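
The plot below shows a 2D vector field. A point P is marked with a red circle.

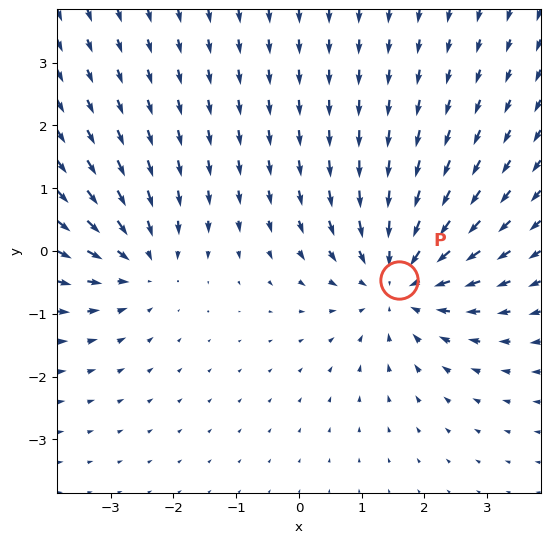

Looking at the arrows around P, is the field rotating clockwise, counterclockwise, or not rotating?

Near P at (1.6, -0.5) the arrows show no circulation. The curl there is ≈0.

not rotating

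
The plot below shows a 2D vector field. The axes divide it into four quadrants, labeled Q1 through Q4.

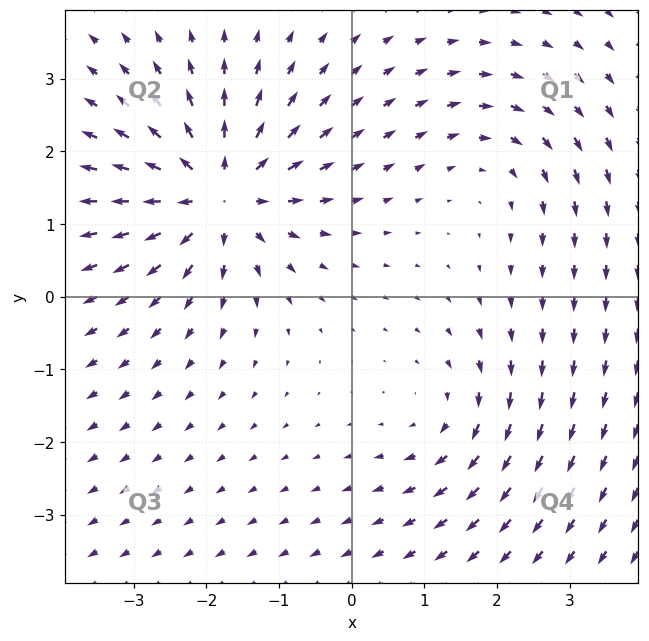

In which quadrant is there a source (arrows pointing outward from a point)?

Q2

The source sits at approximately (-1.8, 1.4), which lies in quadrant Q2. The divergence there is about +6, positive as expected for a source.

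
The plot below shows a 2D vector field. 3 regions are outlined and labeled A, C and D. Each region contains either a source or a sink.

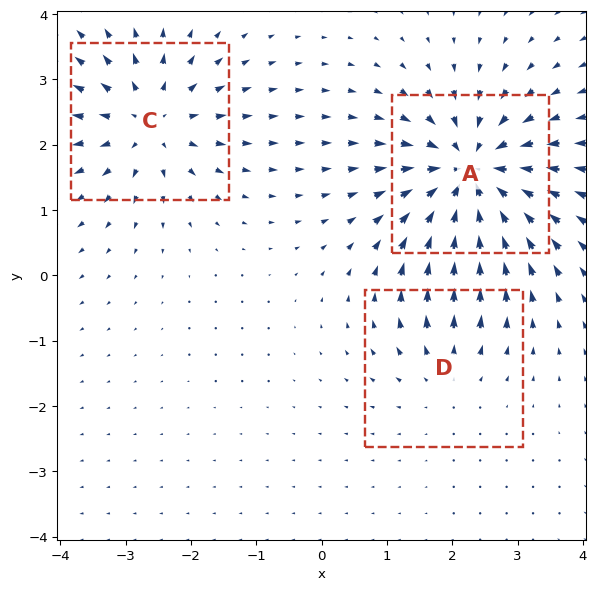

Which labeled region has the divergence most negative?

Divergence at each region's feature centre — A: about -6, C: about +4, D: about +2. Region A is most negative.

A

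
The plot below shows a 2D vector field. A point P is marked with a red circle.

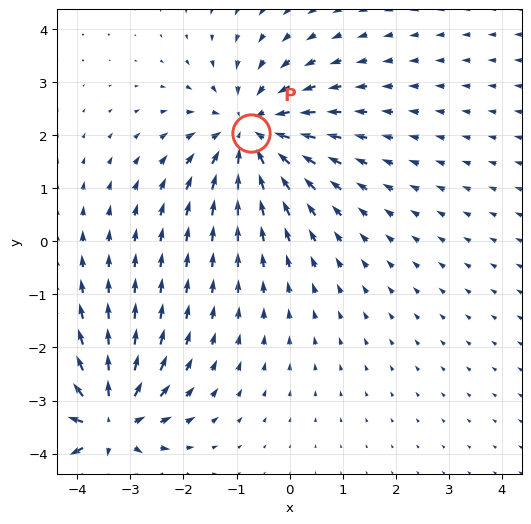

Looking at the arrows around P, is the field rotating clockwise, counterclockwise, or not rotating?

Near P at (-0.7, 2.0) the arrows show no circulation. The curl there is ≈0.

not rotating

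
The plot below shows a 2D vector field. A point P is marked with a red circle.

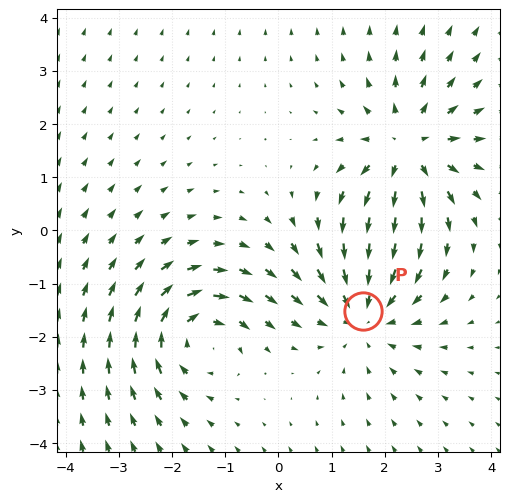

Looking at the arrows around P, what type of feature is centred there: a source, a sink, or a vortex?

At P (1.6, -1.5) the arrows converge inward. Divergence about -4, curl ≈0 — negative divergence with near-zero curl is a sink.

sink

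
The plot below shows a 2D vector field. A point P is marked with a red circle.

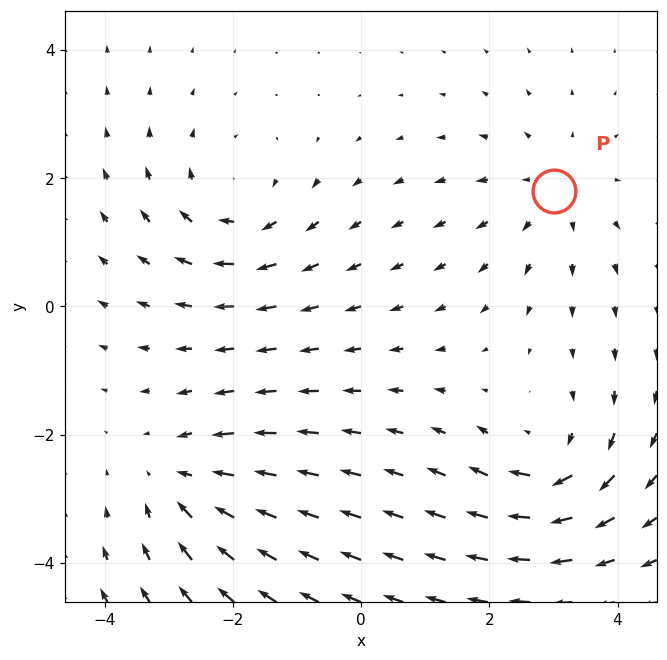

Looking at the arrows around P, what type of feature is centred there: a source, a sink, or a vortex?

source

At P (3.0, 1.8) the arrows spread outward. Divergence about +3, curl ≈0 — positive divergence with near-zero curl is a source.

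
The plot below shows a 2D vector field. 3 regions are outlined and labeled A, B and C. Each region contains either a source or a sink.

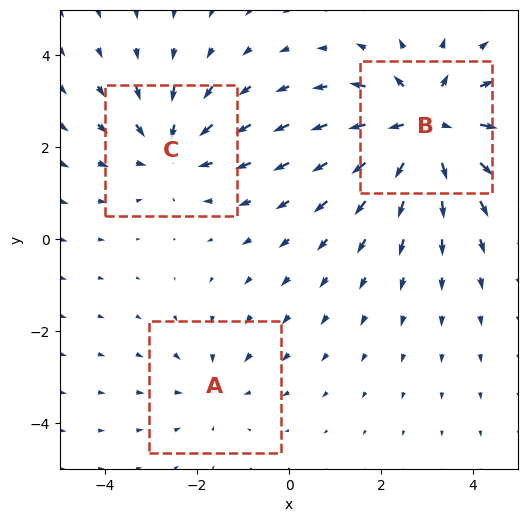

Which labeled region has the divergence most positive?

Divergence at each region's feature centre — A: about -2, B: about +4, C: about -3. Region B is most positive.

B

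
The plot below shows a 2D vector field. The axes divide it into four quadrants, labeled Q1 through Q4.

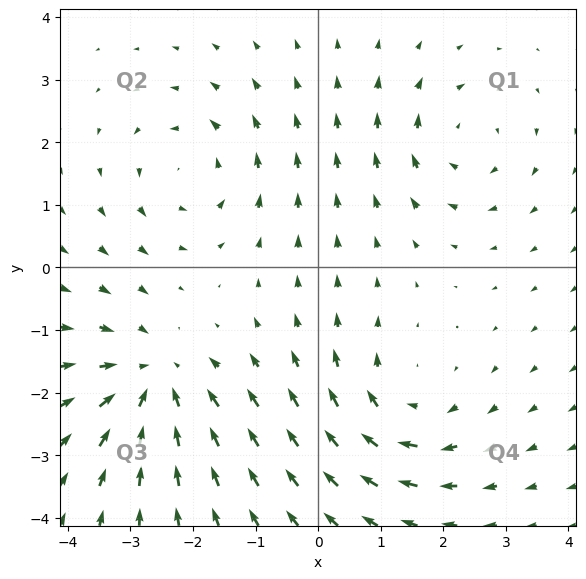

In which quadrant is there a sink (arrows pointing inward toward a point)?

The sink sits at approximately (-2.6, -1.8), which lies in quadrant Q3. The divergence there is about -4, negative as expected for a sink.

Q3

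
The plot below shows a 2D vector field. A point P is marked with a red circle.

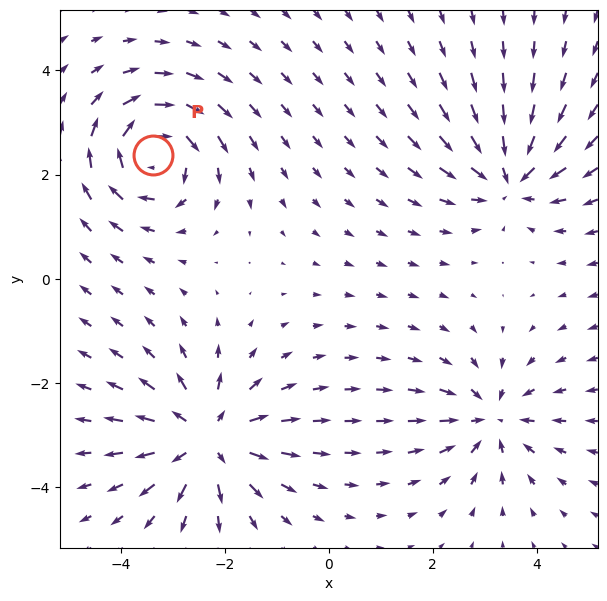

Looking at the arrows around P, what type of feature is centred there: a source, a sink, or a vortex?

At P (-3.4, 2.4) the arrows circulate clockwise. Divergence ≈0, curl about -6 — near-zero divergence with nonzero curl is a vortex.

vortex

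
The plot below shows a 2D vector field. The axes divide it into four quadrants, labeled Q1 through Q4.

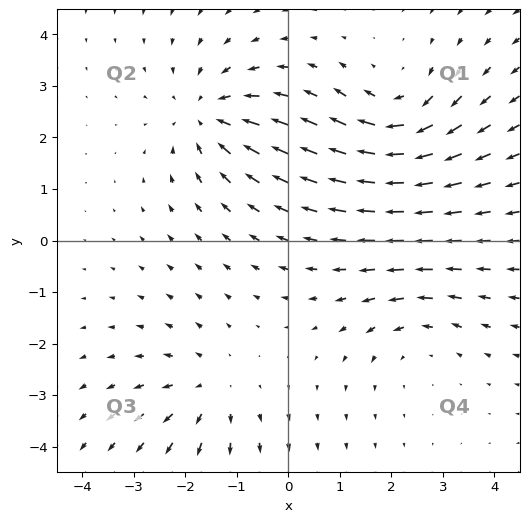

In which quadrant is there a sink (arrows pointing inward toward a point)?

The sink sits at approximately (-1.6, 2.4), which lies in quadrant Q2. The divergence there is about -4, negative as expected for a sink.

Q2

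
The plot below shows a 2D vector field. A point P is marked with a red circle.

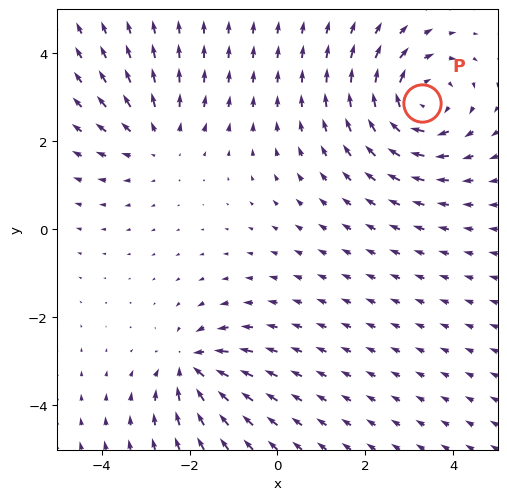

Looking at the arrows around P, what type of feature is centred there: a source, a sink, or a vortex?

vortex

At P (3.3, 2.9) the arrows circulate clockwise. Divergence ≈0, curl about -4 — near-zero divergence with nonzero curl is a vortex.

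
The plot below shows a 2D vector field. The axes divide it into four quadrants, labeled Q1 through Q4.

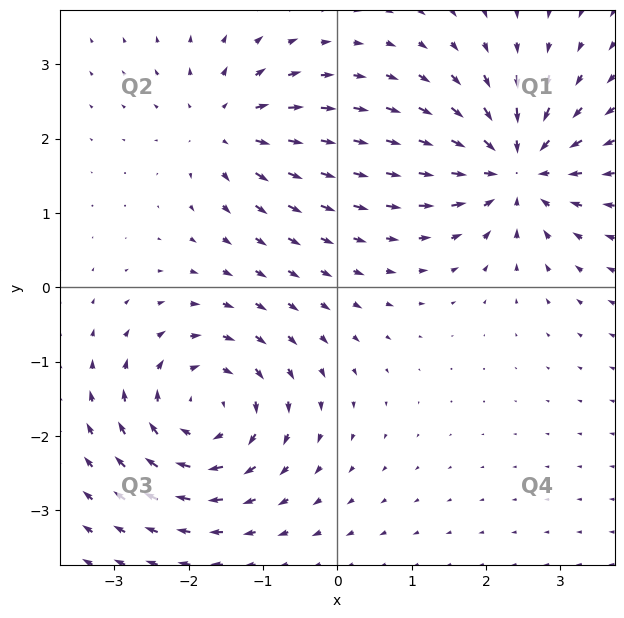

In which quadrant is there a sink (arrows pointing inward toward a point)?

Q1

The sink sits at approximately (2.4, 1.6), which lies in quadrant Q1. The divergence there is about -6, negative as expected for a sink.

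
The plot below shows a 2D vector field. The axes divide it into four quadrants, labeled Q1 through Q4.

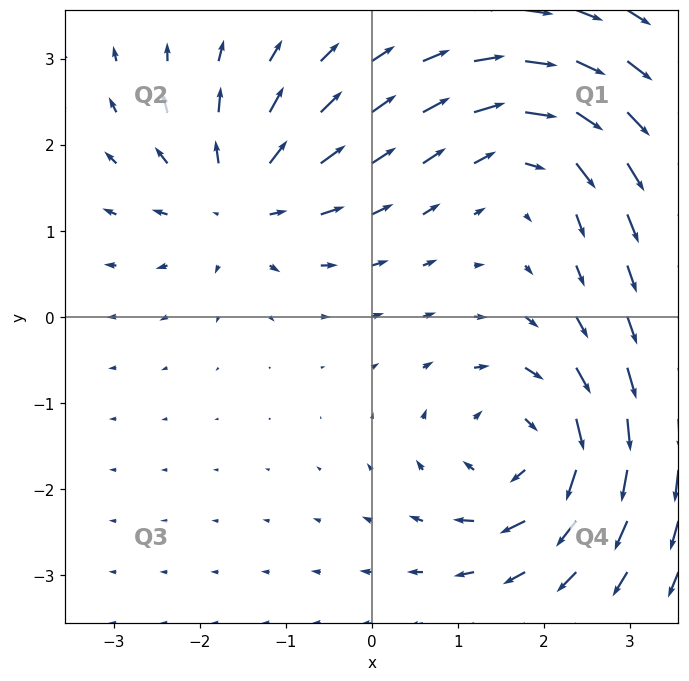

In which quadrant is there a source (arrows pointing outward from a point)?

The source sits at approximately (-1.5, 1.4), which lies in quadrant Q2. The divergence there is about +6, positive as expected for a source.

Q2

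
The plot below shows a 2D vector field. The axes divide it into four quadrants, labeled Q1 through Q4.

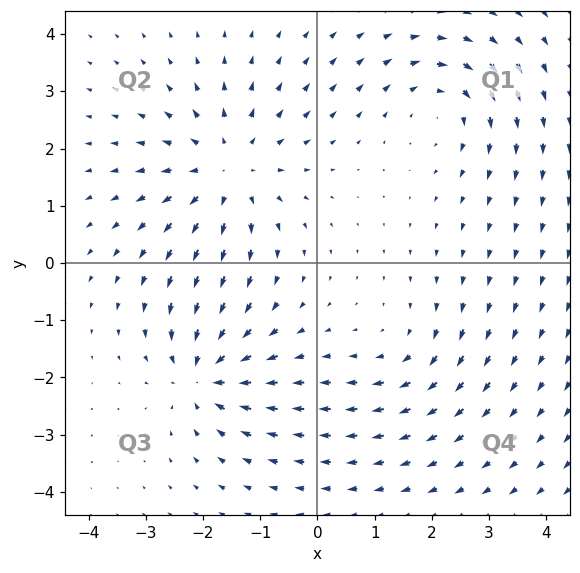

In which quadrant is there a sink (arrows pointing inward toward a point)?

Q3

The sink sits at approximately (-2.0, -2.0), which lies in quadrant Q3. The divergence there is about -6, negative as expected for a sink.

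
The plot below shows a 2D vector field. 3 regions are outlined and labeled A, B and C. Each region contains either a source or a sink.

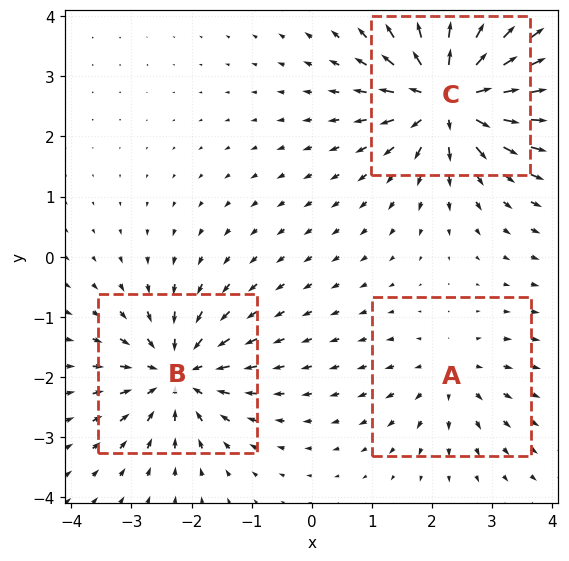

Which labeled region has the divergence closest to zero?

Divergence at each region's feature centre — A: about +2, B: about -4, C: about +6. Region A is closest to zero.

A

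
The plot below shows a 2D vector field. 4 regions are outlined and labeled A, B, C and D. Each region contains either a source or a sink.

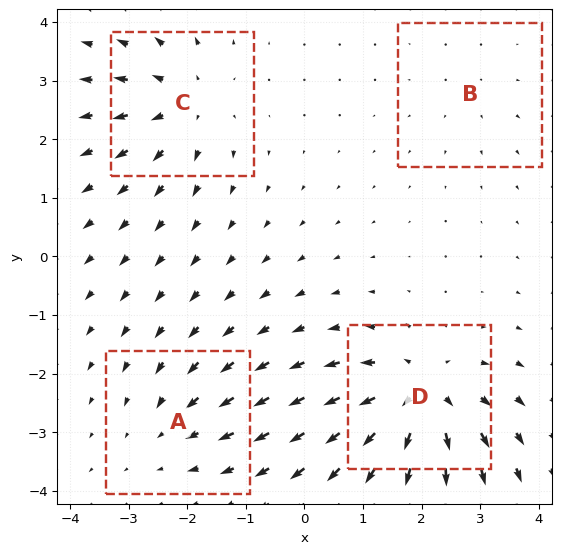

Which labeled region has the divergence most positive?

Divergence at each region's feature centre — A: about -3, B: about +2, C: about +5, D: about +8. Region D is most positive.

D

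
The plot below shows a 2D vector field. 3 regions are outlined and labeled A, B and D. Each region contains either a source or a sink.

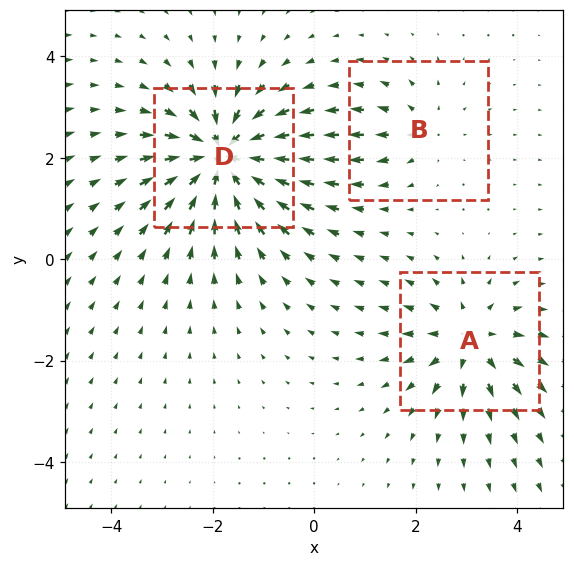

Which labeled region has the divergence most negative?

D

Divergence at each region's feature centre — A: about +4, B: about +2, D: about -7. Region D is most negative.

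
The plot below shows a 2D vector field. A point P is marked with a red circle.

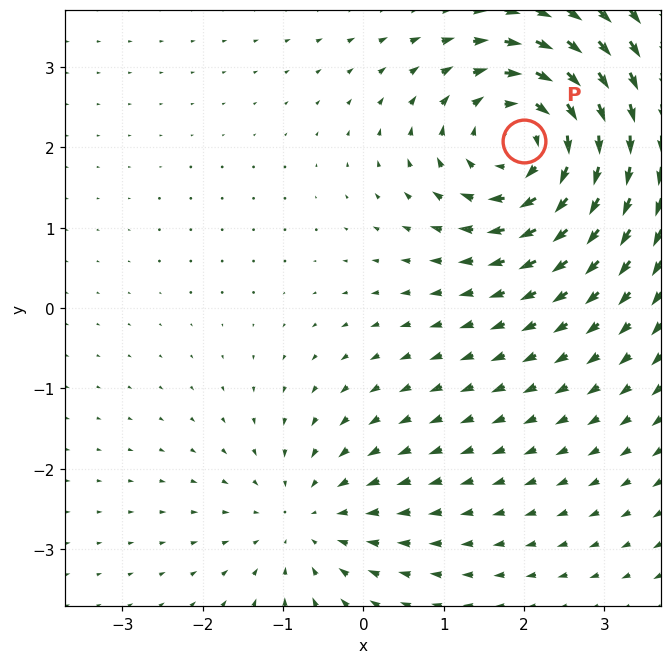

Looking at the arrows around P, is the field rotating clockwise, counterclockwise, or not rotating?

Near P at (2.0, 2.1) the arrows circulate clockwise. The curl (z-component) there is about -5; negative curl means clockwise rotation.

clockwise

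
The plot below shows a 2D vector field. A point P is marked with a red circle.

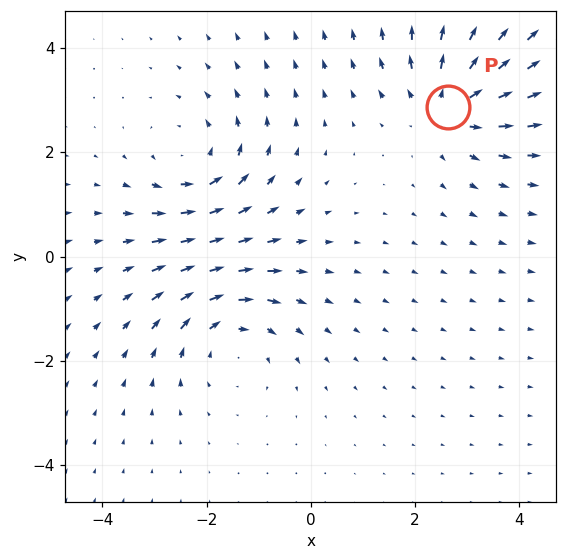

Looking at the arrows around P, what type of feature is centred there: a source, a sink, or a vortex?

At P (2.6, 2.9) the arrows spread outward. Divergence about +4, curl ≈0 — positive divergence with near-zero curl is a source.

source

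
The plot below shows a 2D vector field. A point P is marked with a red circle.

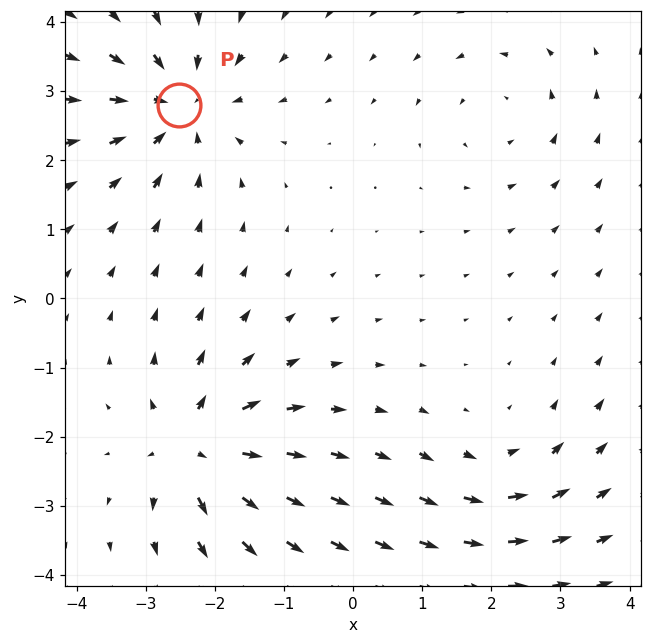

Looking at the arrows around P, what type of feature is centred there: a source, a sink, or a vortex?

At P (-2.5, 2.8) the arrows converge inward. Divergence about -5, curl ≈0 — negative divergence with near-zero curl is a sink.

sink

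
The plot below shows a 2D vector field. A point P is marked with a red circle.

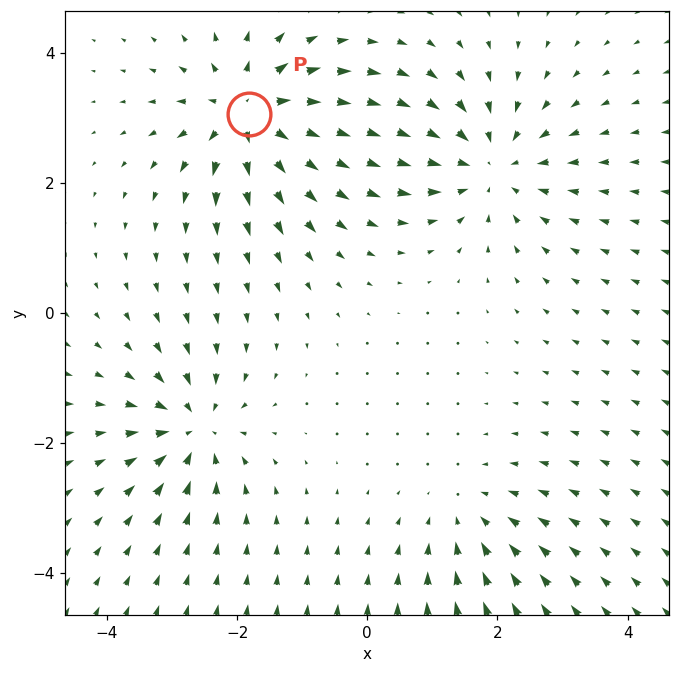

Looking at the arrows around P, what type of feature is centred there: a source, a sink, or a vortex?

source

At P (-1.8, 3.1) the arrows spread outward. Divergence about +6, curl ≈0 — positive divergence with near-zero curl is a source.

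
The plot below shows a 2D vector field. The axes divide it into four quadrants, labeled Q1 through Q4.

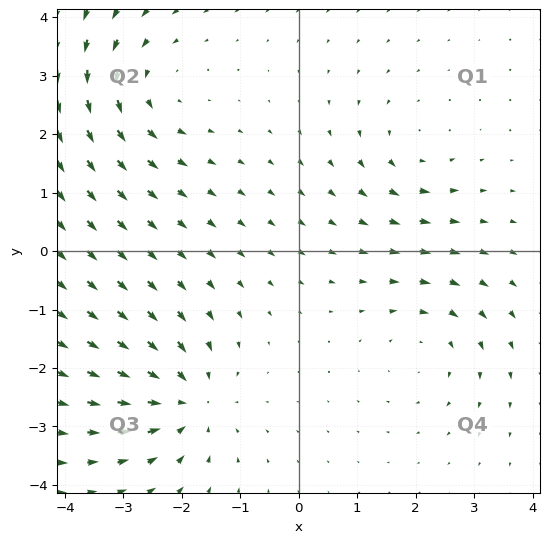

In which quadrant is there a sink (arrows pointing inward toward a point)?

The sink sits at approximately (-1.9, -2.6), which lies in quadrant Q3. The divergence there is about -5, negative as expected for a sink.

Q3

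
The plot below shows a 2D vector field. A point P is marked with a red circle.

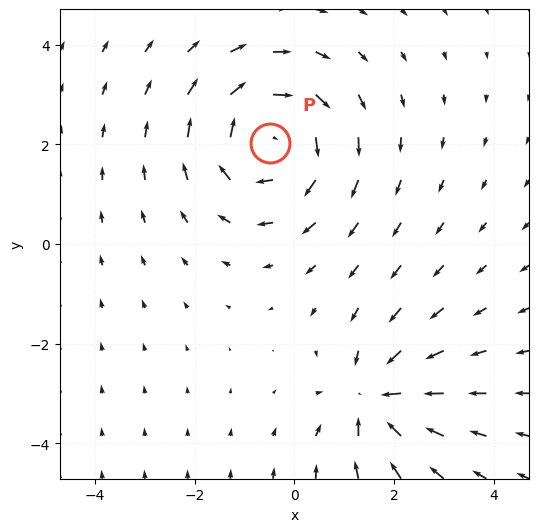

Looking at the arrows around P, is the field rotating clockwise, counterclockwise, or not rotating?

Near P at (-0.5, 2.0) the arrows circulate clockwise. The curl (z-component) there is about -4; negative curl means clockwise rotation.

clockwise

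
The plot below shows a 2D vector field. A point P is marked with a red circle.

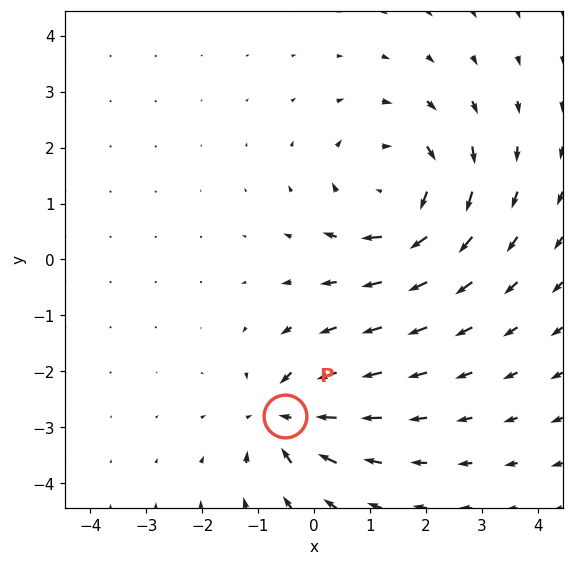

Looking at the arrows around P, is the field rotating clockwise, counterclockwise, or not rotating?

Near P at (-0.5, -2.8) the arrows show no circulation. The curl there is ≈0.

not rotating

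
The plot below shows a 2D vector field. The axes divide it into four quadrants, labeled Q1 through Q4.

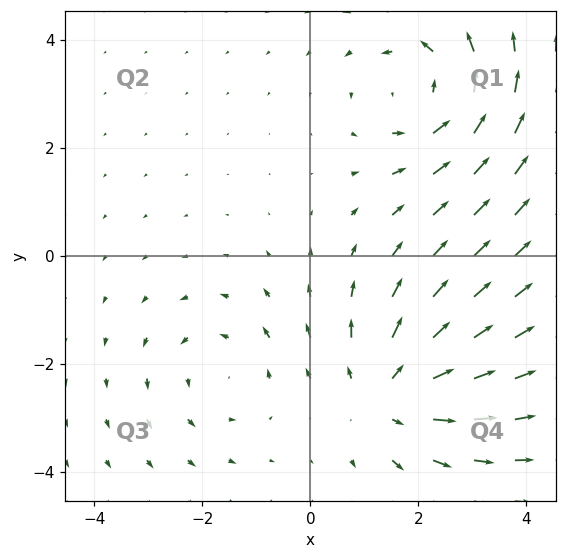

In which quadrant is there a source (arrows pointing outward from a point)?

Q4

The source sits at approximately (1.5, -2.6), which lies in quadrant Q4. The divergence there is about +4, positive as expected for a source.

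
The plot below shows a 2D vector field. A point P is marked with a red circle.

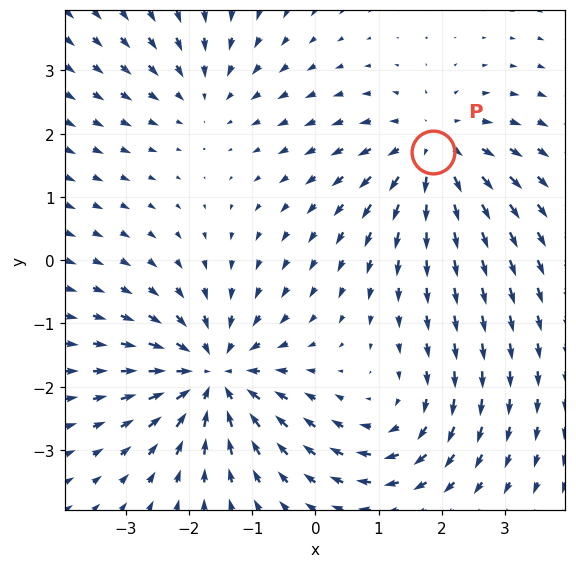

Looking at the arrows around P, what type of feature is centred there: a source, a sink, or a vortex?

source

At P (1.9, 1.7) the arrows spread outward. Divergence about +4, curl ≈0 — positive divergence with near-zero curl is a source.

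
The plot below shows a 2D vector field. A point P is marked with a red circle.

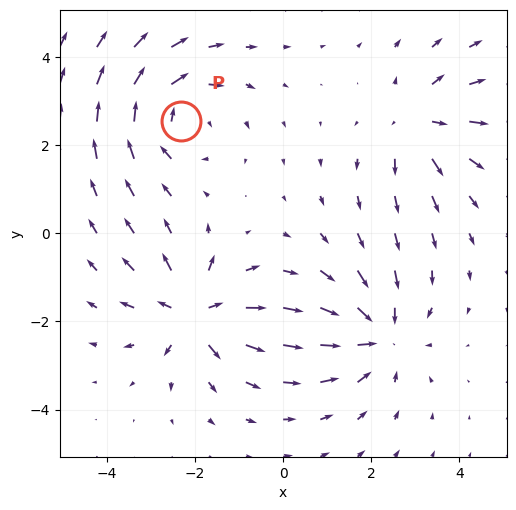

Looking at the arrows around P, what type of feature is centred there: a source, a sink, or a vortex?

vortex

At P (-2.3, 2.6) the arrows circulate clockwise. Divergence ≈0, curl about -4 — near-zero divergence with nonzero curl is a vortex.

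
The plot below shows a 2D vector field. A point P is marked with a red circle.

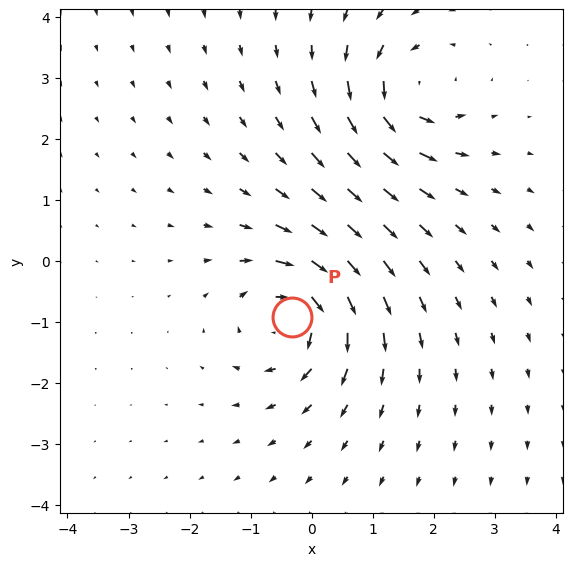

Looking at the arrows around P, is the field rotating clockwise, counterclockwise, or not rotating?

clockwise

Near P at (-0.3, -0.9) the arrows circulate clockwise. The curl (z-component) there is about -7; negative curl means clockwise rotation.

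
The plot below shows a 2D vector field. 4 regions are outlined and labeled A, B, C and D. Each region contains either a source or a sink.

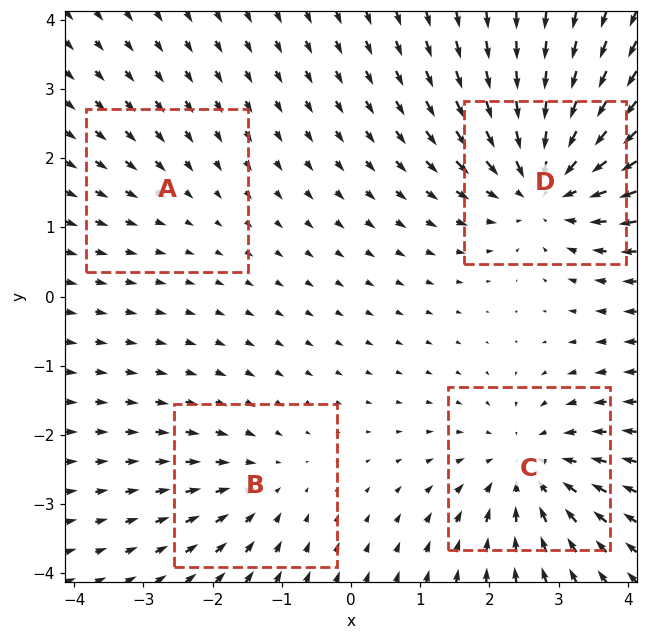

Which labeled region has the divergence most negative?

Divergence at each region's feature centre — A: about -2, B: about -3, C: about -5, D: about -6. Region D is most negative.

D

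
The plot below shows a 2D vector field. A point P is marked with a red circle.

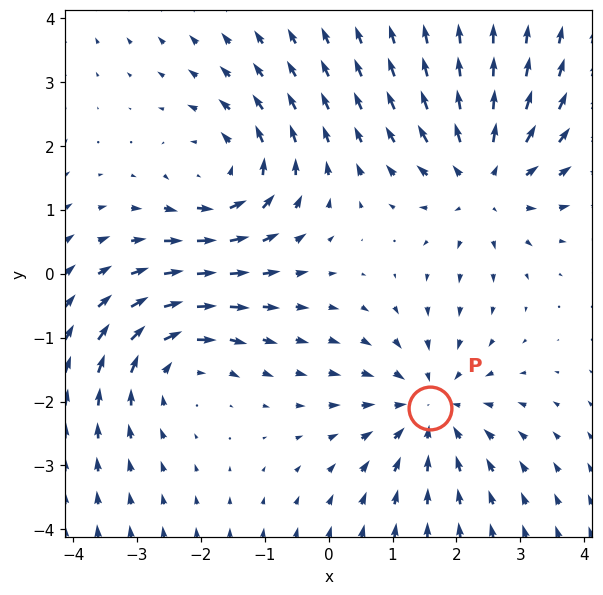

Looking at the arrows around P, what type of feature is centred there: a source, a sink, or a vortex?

At P (1.6, -2.1) the arrows converge inward. Divergence about -3, curl ≈0 — negative divergence with near-zero curl is a sink.

sink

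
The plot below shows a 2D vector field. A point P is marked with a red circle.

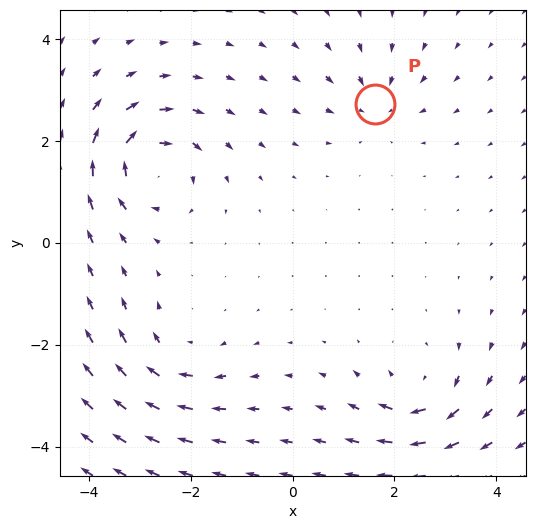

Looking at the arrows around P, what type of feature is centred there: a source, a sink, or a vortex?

sink

At P (1.6, 2.7) the arrows converge inward. Divergence about -4, curl ≈0 — negative divergence with near-zero curl is a sink.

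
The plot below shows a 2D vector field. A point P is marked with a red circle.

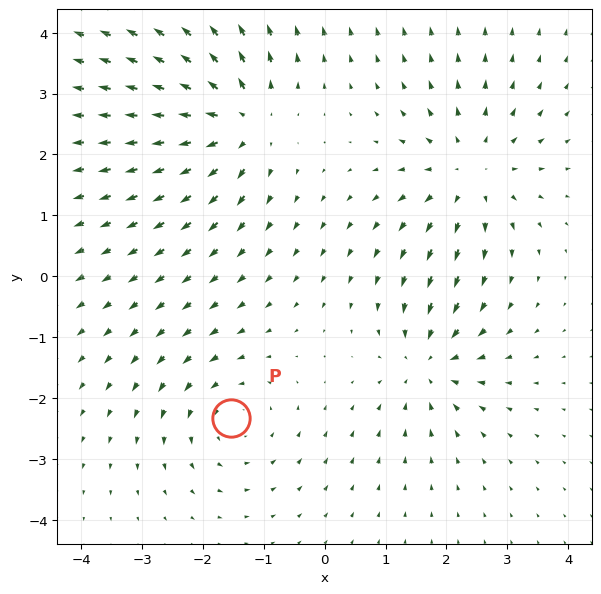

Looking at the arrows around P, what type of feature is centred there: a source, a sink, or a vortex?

vortex

At P (-1.5, -2.3) the arrows circulate counterclockwise. Divergence ≈0, curl about +3 — near-zero divergence with nonzero curl is a vortex.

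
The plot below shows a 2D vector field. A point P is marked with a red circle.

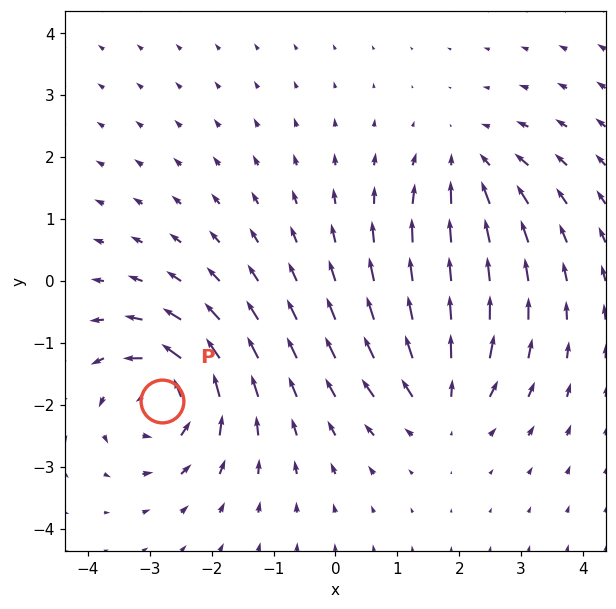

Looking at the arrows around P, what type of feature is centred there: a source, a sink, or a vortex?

vortex

At P (-2.8, -1.9) the arrows circulate counterclockwise. Divergence ≈0, curl about +5 — near-zero divergence with nonzero curl is a vortex.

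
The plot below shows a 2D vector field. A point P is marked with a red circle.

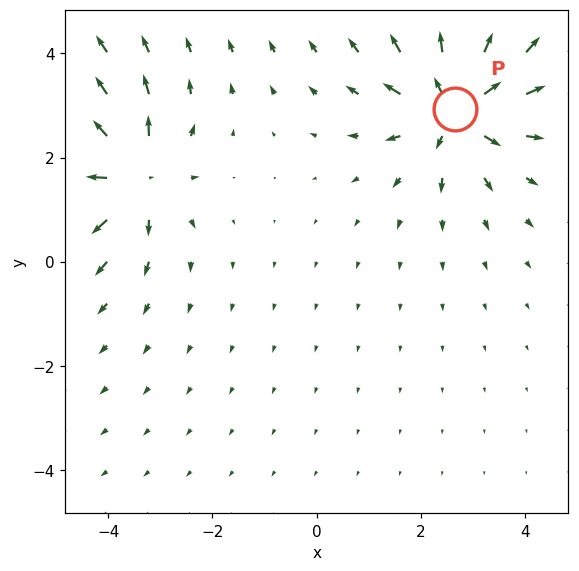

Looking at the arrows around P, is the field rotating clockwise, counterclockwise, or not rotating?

not rotating

Near P at (2.7, 2.9) the arrows show no circulation. The curl there is ≈0.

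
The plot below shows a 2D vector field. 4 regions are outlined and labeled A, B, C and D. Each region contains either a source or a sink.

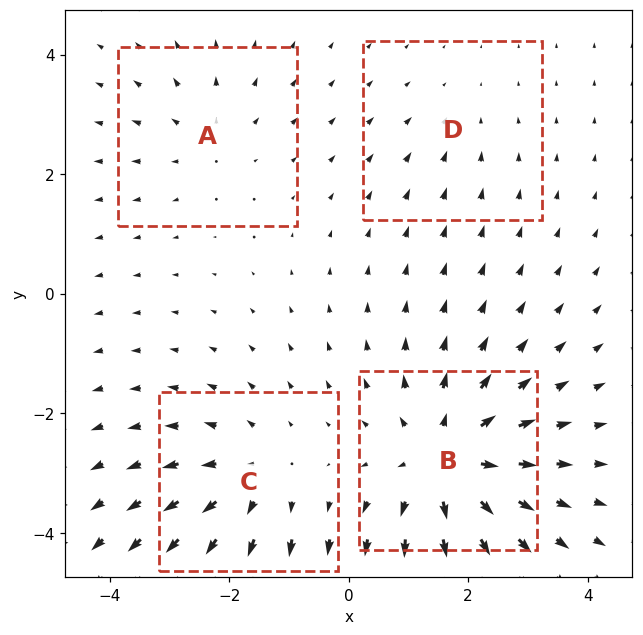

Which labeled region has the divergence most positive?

B

Divergence at each region's feature centre — A: about +3, B: about +6, C: about +4, D: about -2. Region B is most positive.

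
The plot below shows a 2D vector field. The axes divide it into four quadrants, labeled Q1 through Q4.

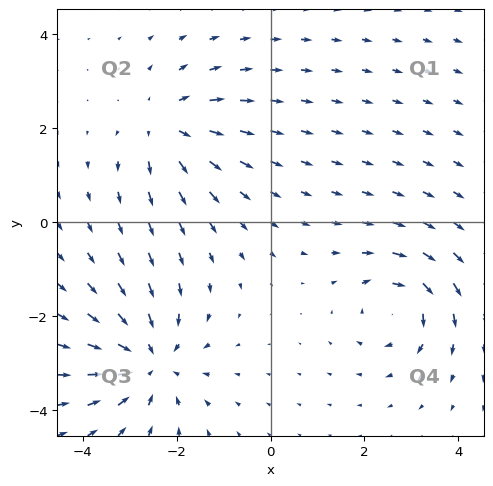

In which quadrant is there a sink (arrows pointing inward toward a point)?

Q3

The sink sits at approximately (-2.6, -3.0), which lies in quadrant Q3. The divergence there is about -4, negative as expected for a sink.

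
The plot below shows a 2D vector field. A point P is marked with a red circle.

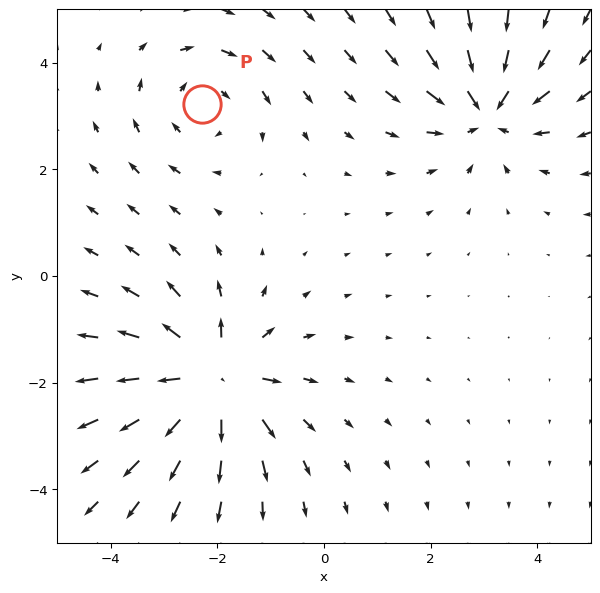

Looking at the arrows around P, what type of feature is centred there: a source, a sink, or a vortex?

At P (-2.3, 3.2) the arrows circulate clockwise. Divergence ≈0, curl about -3 — near-zero divergence with nonzero curl is a vortex.

vortex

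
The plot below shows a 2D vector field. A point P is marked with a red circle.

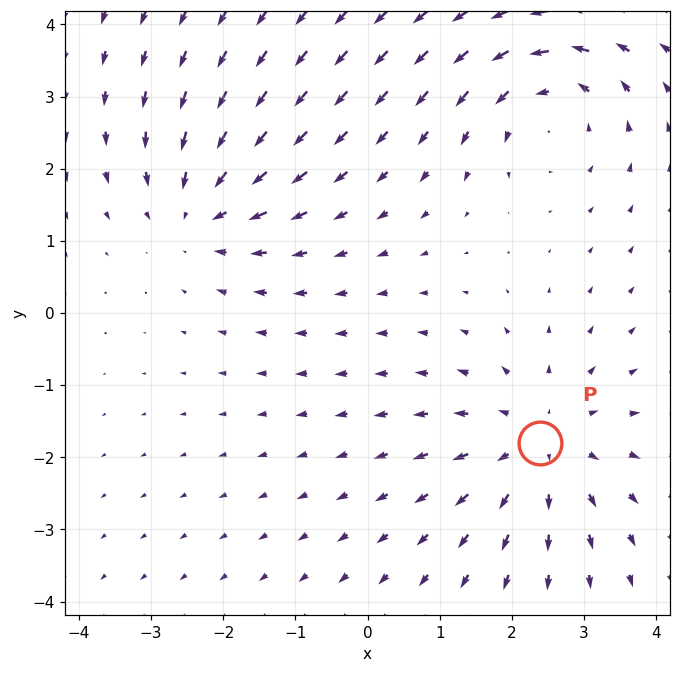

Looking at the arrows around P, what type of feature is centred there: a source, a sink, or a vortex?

At P (2.4, -1.8) the arrows spread outward. Divergence about +4, curl ≈0 — positive divergence with near-zero curl is a source.

source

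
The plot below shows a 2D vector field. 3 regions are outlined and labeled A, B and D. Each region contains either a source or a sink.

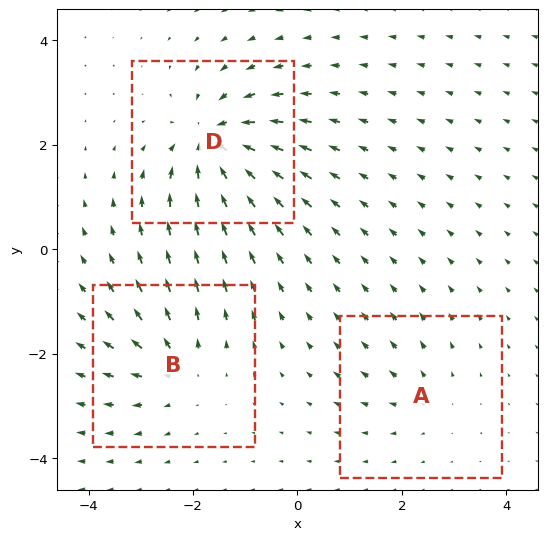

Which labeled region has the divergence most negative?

D

Divergence at each region's feature centre — A: about +2, B: about +3, D: about -6. Region D is most negative.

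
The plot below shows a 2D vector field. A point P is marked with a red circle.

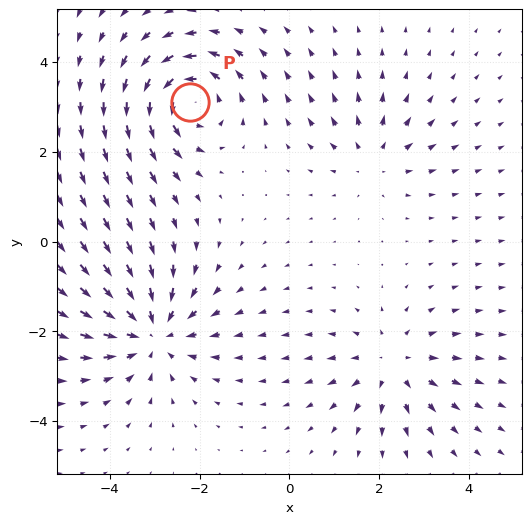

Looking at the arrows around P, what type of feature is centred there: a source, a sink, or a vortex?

vortex

At P (-2.2, 3.1) the arrows circulate counterclockwise. Divergence ≈0, curl about +5 — near-zero divergence with nonzero curl is a vortex.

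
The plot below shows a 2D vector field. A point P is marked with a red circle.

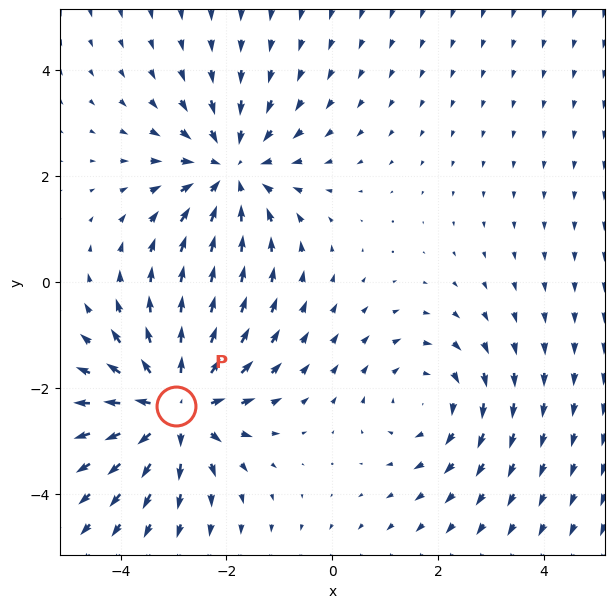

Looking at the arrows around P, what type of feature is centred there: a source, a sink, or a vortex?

source

At P (-3.0, -2.3) the arrows spread outward. Divergence about +5, curl ≈0 — positive divergence with near-zero curl is a source.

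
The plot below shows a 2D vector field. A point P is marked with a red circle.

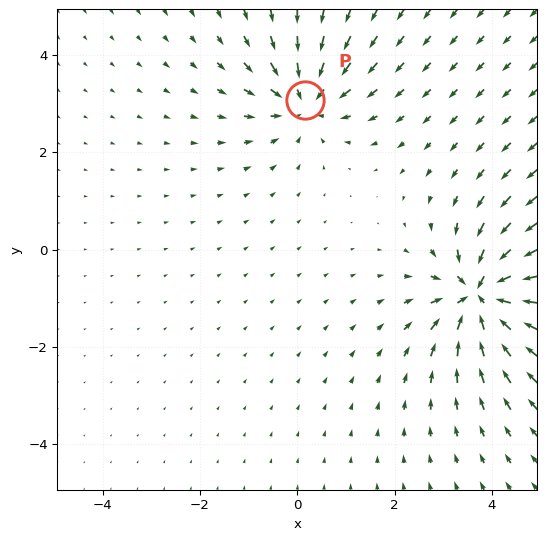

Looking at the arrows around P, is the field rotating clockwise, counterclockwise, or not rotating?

Near P at (0.2, 3.1) the arrows show no circulation. The curl there is ≈0.

not rotating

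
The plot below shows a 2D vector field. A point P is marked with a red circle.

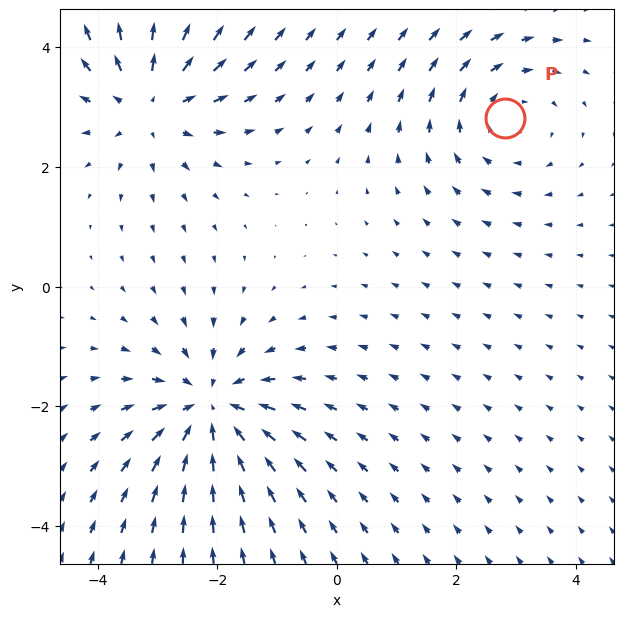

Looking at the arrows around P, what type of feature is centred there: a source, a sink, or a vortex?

At P (2.8, 2.8) the arrows circulate clockwise. Divergence ≈0, curl about -3 — near-zero divergence with nonzero curl is a vortex.

vortex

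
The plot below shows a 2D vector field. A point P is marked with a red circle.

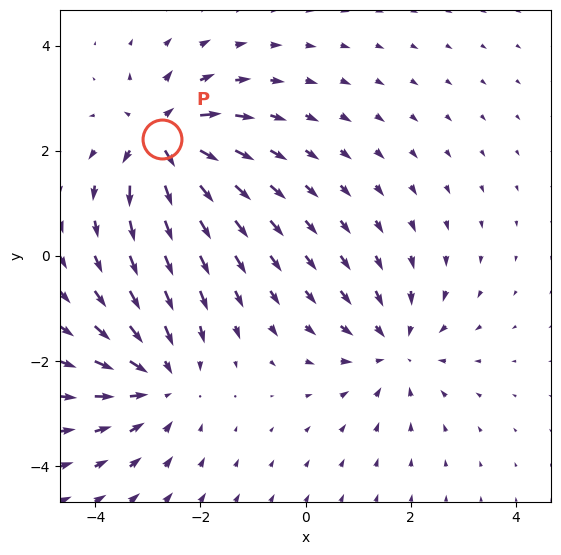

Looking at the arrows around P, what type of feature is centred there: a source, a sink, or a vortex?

source

At P (-2.7, 2.2) the arrows spread outward. Divergence about +7, curl ≈0 — positive divergence with near-zero curl is a source.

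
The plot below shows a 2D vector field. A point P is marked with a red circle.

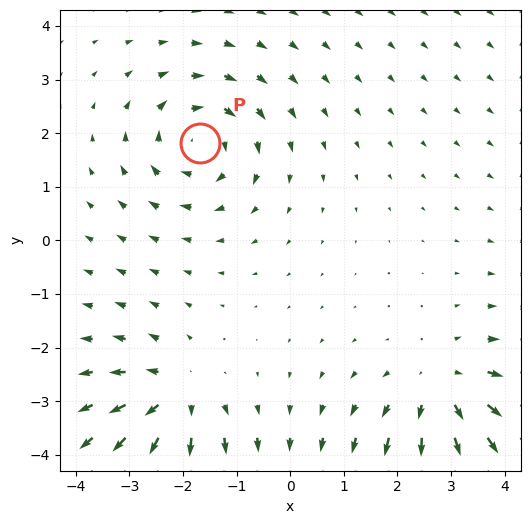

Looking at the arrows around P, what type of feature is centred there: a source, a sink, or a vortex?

At P (-1.7, 1.8) the arrows circulate clockwise. Divergence ≈0, curl about -4 — near-zero divergence with nonzero curl is a vortex.

vortex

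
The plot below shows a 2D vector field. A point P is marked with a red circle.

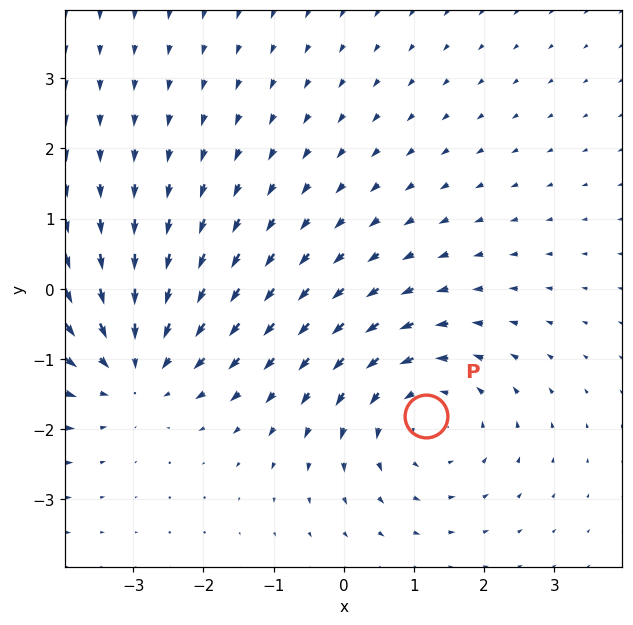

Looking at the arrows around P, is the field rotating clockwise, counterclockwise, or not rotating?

Near P at (1.2, -1.8) the arrows circulate counterclockwise. The curl (z-component) there is about +3; positive curl means counterclockwise rotation.

counterclockwise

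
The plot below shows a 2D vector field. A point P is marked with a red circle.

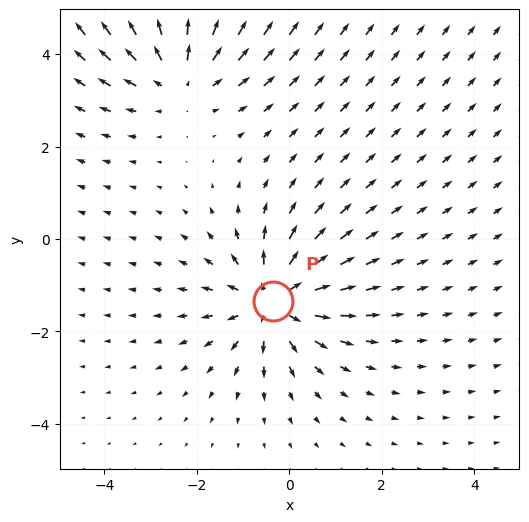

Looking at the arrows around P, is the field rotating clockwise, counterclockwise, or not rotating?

Near P at (-0.4, -1.3) the arrows show no circulation. The curl there is ≈0.

not rotating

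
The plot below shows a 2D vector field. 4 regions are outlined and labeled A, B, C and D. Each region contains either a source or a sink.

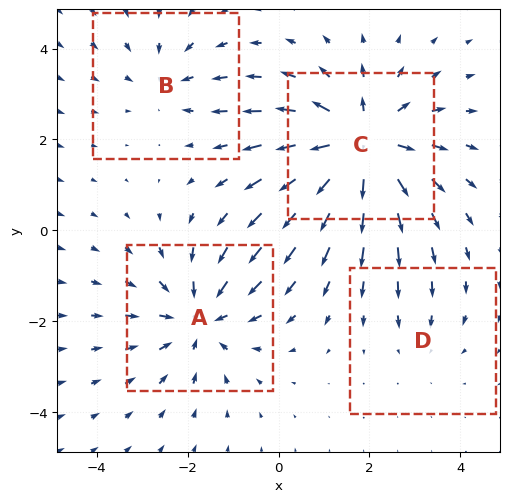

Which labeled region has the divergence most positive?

C

Divergence at each region's feature centre — A: about -4, B: about -3, C: about +6, D: about -2. Region C is most positive.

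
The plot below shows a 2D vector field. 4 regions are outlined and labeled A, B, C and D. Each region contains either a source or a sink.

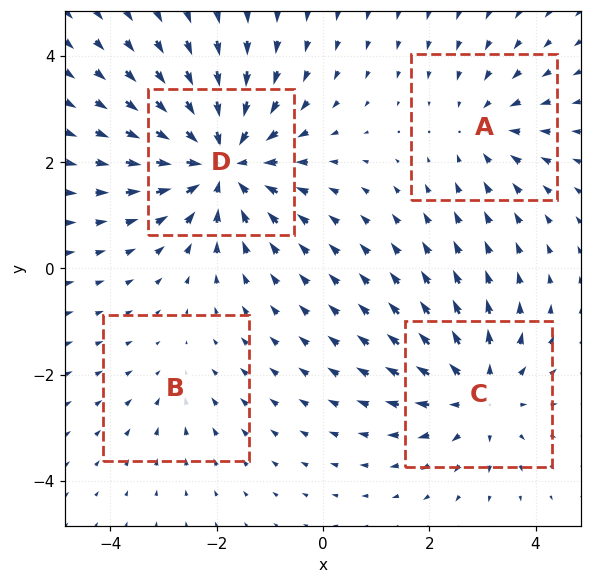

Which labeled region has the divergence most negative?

D

Divergence at each region's feature centre — A: about -3, B: about -2, C: about +4, D: about -6. Region D is most negative.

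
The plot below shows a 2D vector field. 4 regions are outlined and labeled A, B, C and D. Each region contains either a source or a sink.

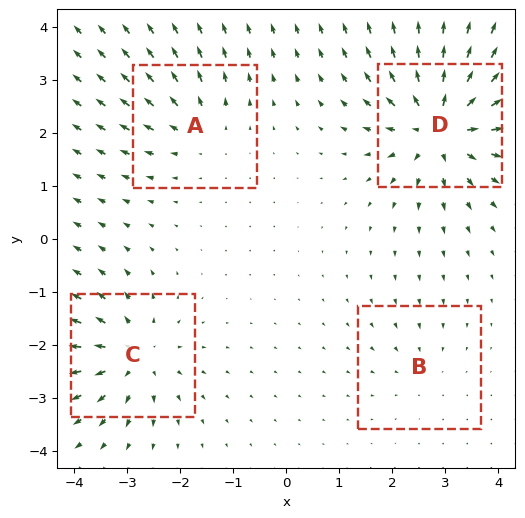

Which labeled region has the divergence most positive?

Divergence at each region's feature centre — A: about +4, B: about -2, C: about +6, D: about +8. Region D is most positive.

D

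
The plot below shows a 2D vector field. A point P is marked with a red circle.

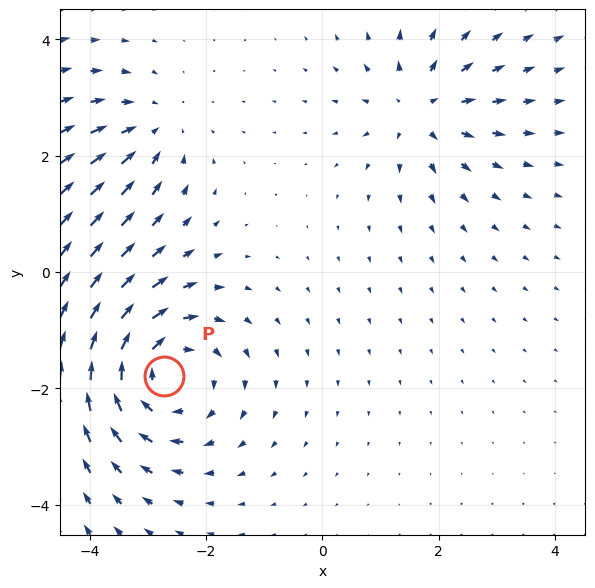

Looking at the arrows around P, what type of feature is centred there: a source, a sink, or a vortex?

At P (-2.7, -1.8) the arrows circulate clockwise. Divergence ≈0, curl about -4 — near-zero divergence with nonzero curl is a vortex.

vortex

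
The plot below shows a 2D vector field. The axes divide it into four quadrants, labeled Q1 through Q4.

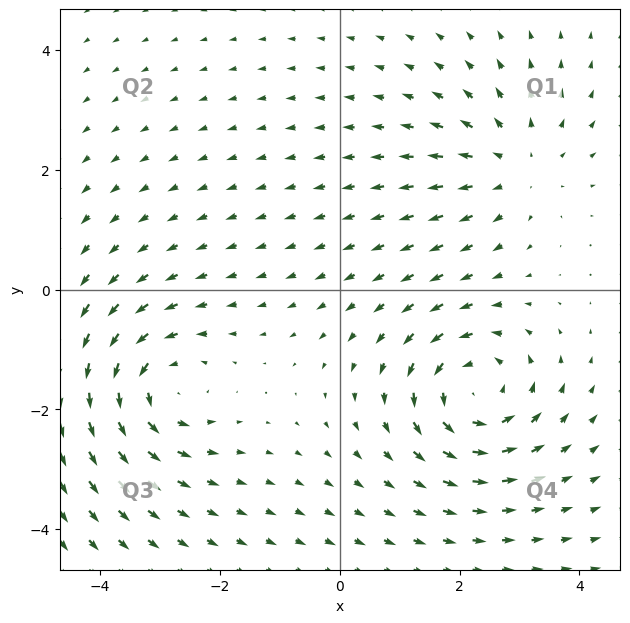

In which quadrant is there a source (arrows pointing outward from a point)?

Q1

The source sits at approximately (2.9, 2.1), which lies in quadrant Q1. The divergence there is about +3, positive as expected for a source.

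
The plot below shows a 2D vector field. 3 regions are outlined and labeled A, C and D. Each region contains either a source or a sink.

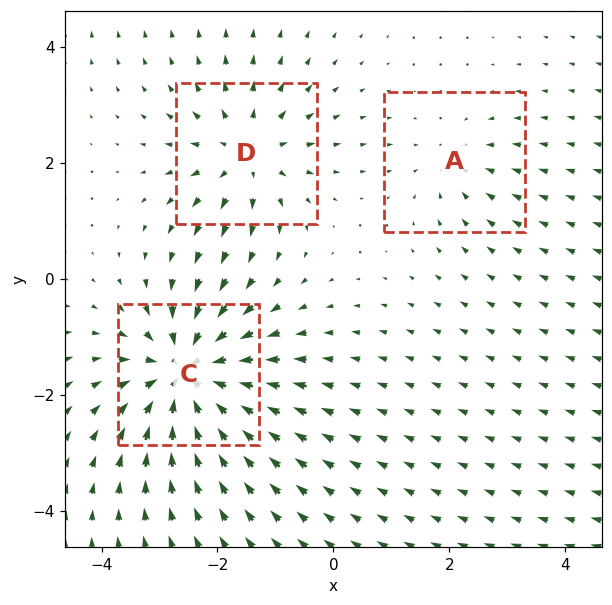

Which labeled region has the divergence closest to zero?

Divergence at each region's feature centre — A: about -2, C: about -6, D: about +4. Region A is closest to zero.

A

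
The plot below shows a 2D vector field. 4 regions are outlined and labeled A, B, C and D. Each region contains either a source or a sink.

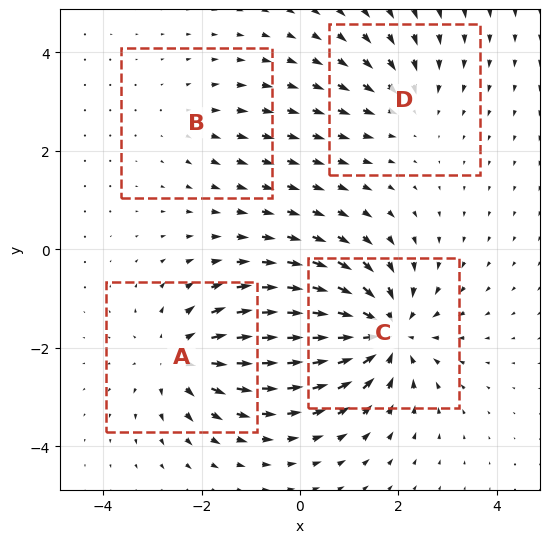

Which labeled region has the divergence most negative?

Divergence at each region's feature centre — A: about +5, B: about +2, C: about -6, D: about -3. Region C is most negative.

C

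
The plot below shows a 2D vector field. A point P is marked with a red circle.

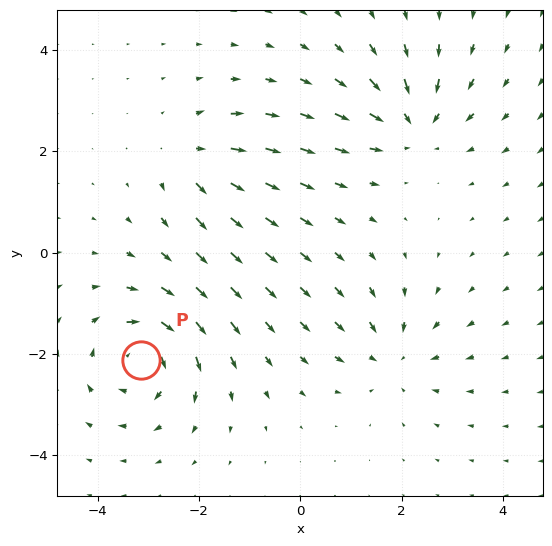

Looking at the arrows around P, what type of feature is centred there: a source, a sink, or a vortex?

vortex

At P (-3.1, -2.1) the arrows circulate clockwise. Divergence ≈0, curl about -6 — near-zero divergence with nonzero curl is a vortex.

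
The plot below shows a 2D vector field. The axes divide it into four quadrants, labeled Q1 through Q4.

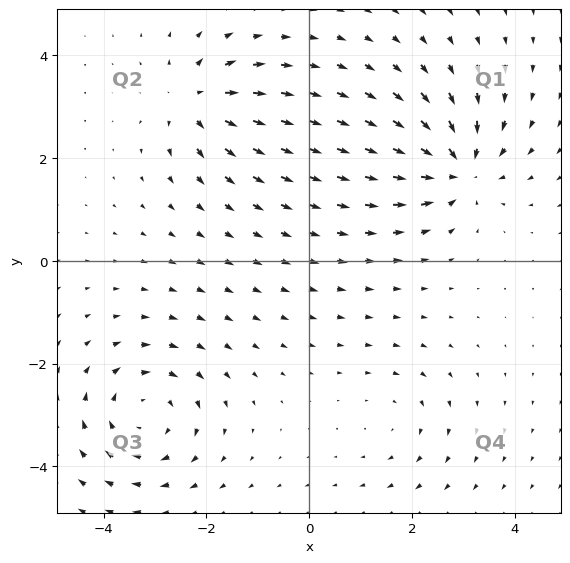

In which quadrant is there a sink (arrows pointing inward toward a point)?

The sink sits at approximately (2.9, 1.8), which lies in quadrant Q1. The divergence there is about -6, negative as expected for a sink.

Q1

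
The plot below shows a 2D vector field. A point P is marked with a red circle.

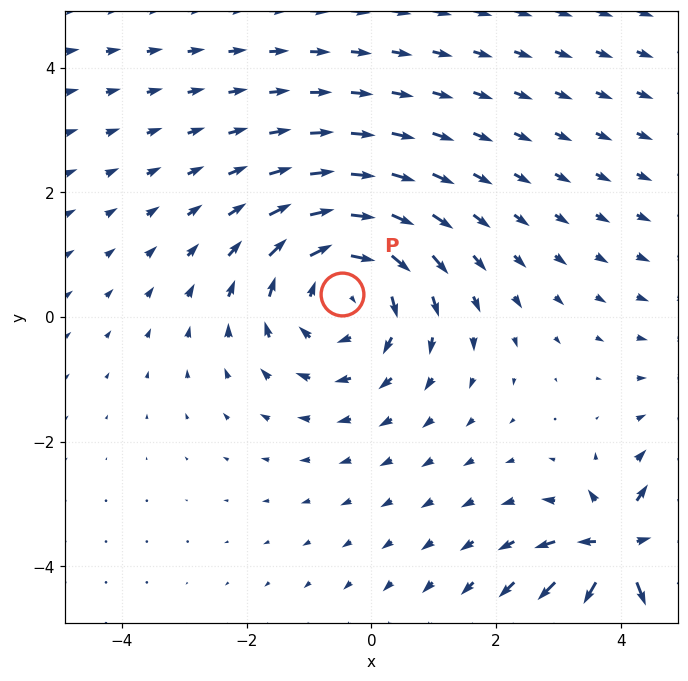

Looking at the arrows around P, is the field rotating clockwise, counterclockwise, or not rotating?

Near P at (-0.5, 0.4) the arrows circulate clockwise. The curl (z-component) there is about -4; negative curl means clockwise rotation.

clockwise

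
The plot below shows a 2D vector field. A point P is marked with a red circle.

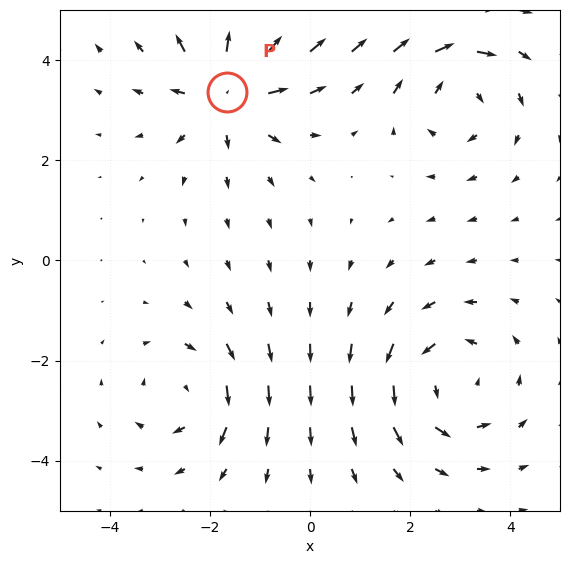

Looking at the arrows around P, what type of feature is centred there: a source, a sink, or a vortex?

At P (-1.7, 3.4) the arrows spread outward. Divergence about +5, curl ≈0 — positive divergence with near-zero curl is a source.

source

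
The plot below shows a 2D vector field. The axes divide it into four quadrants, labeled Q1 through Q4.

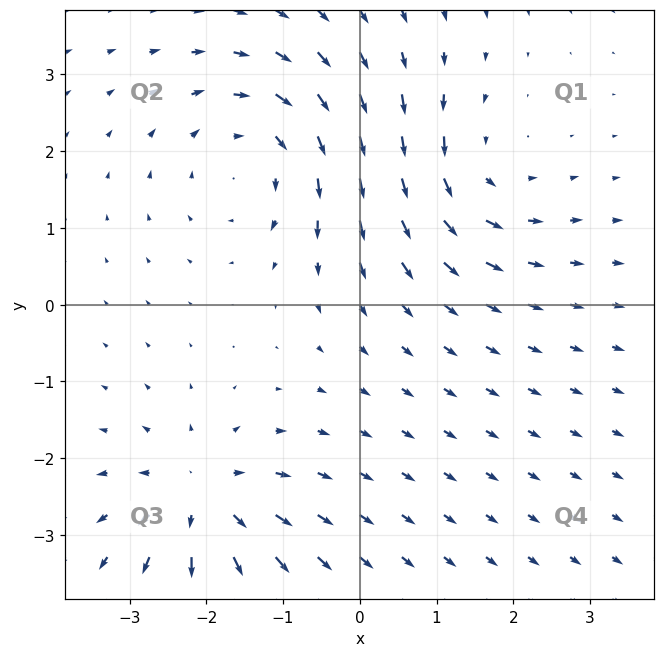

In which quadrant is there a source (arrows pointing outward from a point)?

The source sits at approximately (-2.1, -2.5), which lies in quadrant Q3. The divergence there is about +5, positive as expected for a source.

Q3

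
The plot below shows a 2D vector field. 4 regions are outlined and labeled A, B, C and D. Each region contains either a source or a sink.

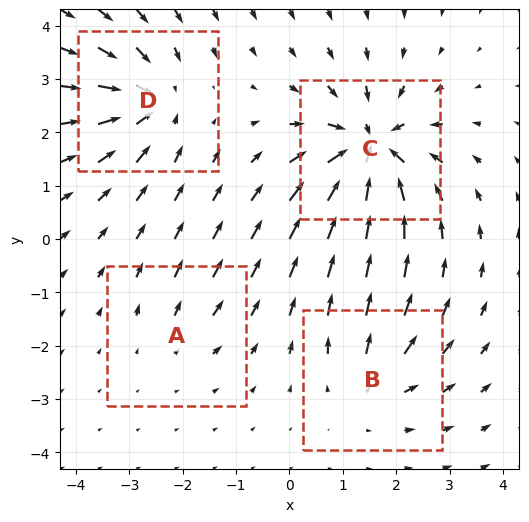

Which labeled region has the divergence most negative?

Divergence at each region's feature centre — A: about +2, B: about +4, C: about -9, D: about -6. Region C is most negative.

C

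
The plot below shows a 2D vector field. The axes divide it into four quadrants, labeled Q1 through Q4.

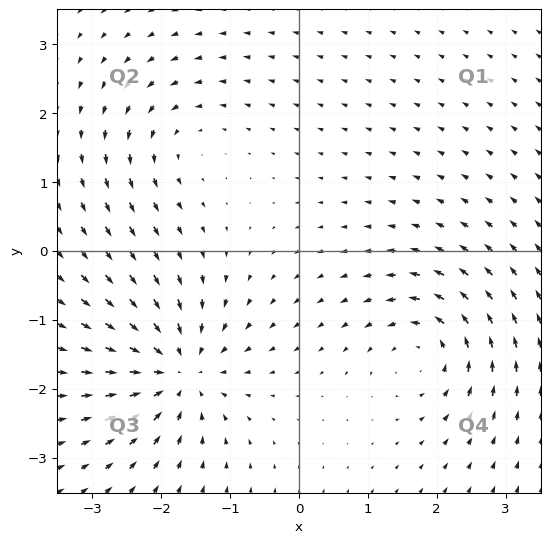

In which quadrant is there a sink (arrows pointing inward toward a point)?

Q3

The sink sits at approximately (-1.8, -1.7), which lies in quadrant Q3. The divergence there is about -6, negative as expected for a sink.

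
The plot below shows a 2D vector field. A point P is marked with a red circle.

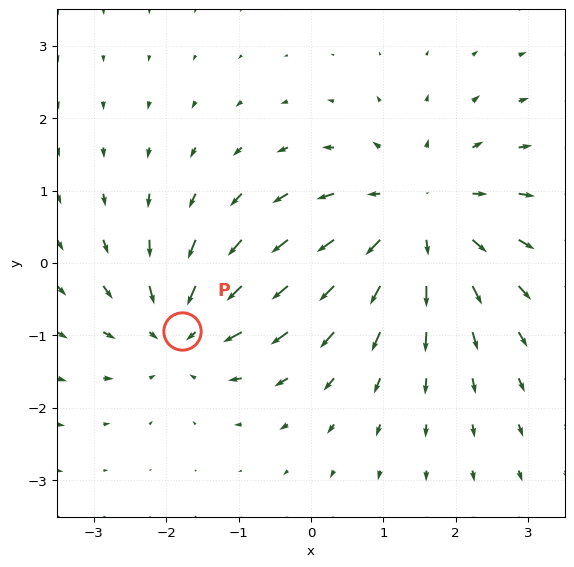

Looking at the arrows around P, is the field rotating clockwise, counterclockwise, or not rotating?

Near P at (-1.8, -0.9) the arrows show no circulation. The curl there is ≈0.

not rotating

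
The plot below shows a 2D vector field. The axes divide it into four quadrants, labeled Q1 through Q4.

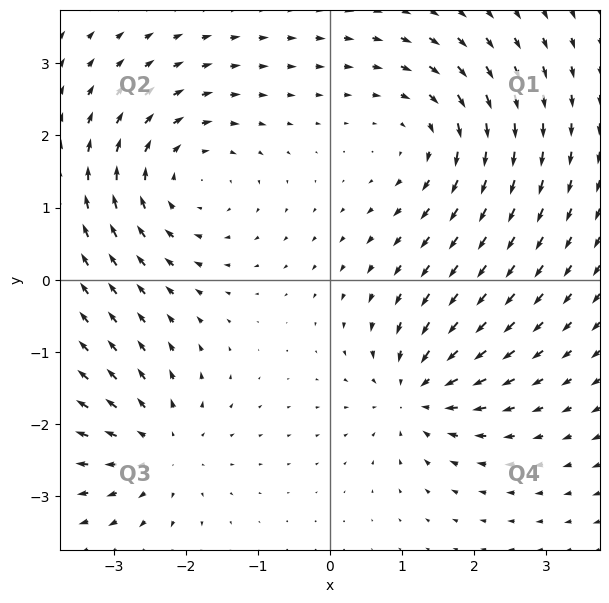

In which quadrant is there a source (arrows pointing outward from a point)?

Q3

The source sits at approximately (-2.4, -2.3), which lies in quadrant Q3. The divergence there is about +4, positive as expected for a source.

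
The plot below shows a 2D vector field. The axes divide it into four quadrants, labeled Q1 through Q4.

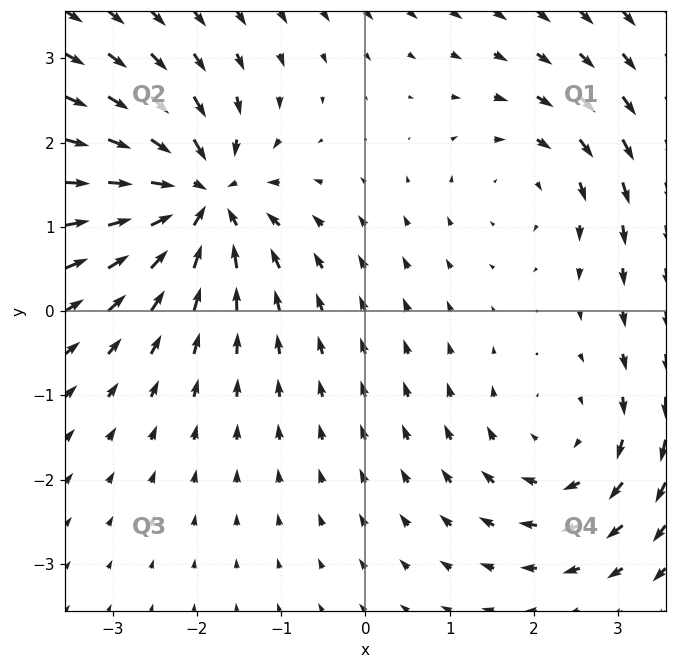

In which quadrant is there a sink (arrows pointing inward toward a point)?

The sink sits at approximately (-2.0, 1.3), which lies in quadrant Q2. The divergence there is about -7, negative as expected for a sink.

Q2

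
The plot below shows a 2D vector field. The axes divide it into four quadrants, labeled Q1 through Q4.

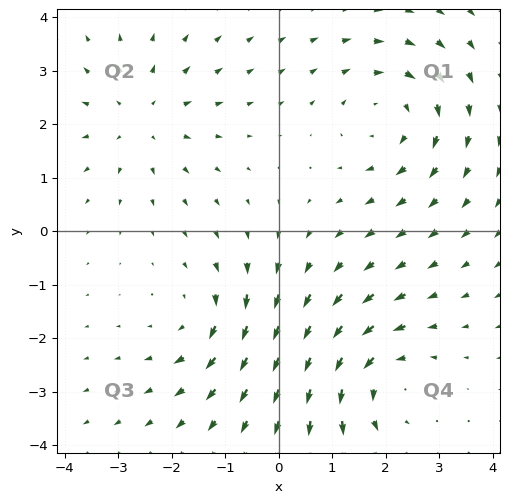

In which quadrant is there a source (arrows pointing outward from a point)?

Q2

The source sits at approximately (-2.6, 2.1), which lies in quadrant Q2. The divergence there is about +3, positive as expected for a source.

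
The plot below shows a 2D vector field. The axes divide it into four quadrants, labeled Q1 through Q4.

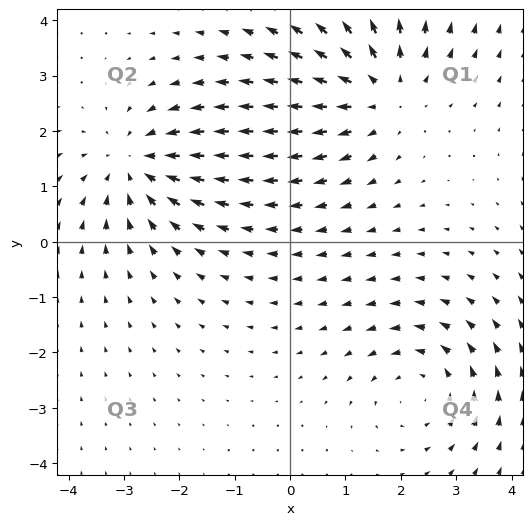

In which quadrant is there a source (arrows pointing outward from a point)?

The source sits at approximately (1.6, 2.7), which lies in quadrant Q1. The divergence there is about +4, positive as expected for a source.

Q1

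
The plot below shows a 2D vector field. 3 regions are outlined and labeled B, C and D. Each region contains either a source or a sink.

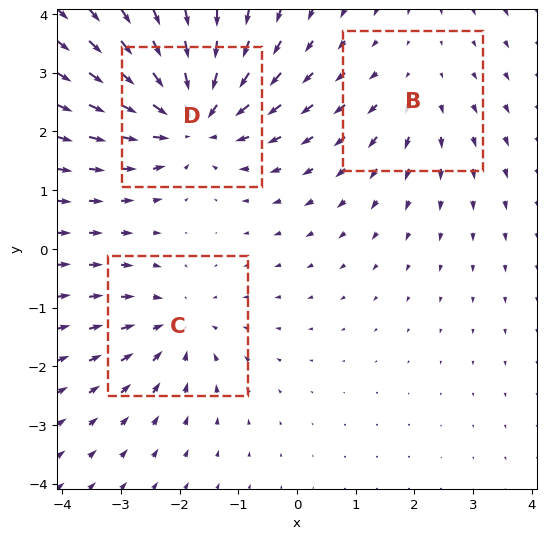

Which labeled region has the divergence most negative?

D

Divergence at each region's feature centre — B: about +2, C: about -3, D: about -5. Region D is most negative.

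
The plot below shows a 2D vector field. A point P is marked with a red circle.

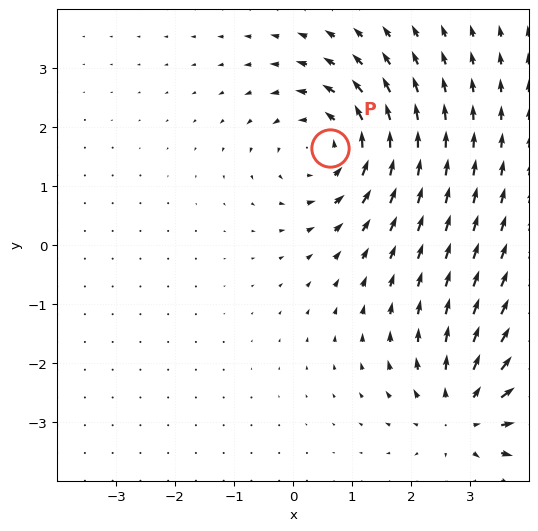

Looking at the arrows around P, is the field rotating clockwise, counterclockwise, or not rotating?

counterclockwise

Near P at (0.6, 1.6) the arrows circulate counterclockwise. The curl (z-component) there is about +5; positive curl means counterclockwise rotation.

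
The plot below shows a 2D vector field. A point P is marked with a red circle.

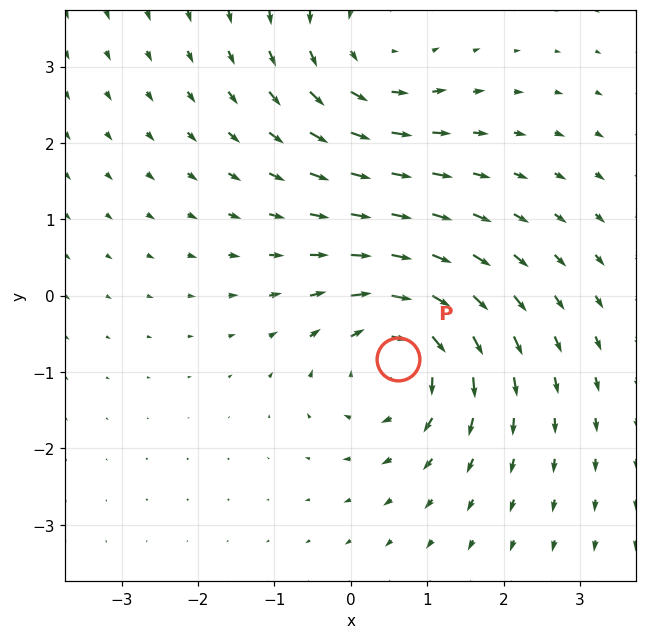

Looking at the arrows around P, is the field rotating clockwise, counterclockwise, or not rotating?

Near P at (0.6, -0.8) the arrows circulate clockwise. The curl (z-component) there is about -5; negative curl means clockwise rotation.

clockwise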